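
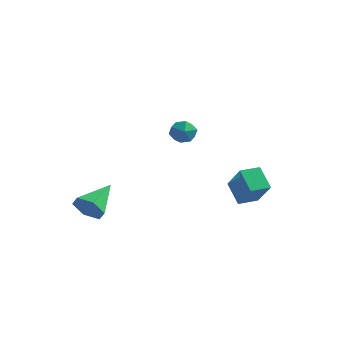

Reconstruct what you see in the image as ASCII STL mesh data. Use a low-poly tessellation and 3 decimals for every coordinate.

solid 
facet normal -0.479 0.852 0.214
outer loop
vertex 0.773 -0.185 2.049
vertex 0.607 -0.459 2.769
vertex 1.272 -0.054 2.645
endloop
endfacet
facet normal 0.048 0.967 -0.252
outer loop
vertex 0.773 -0.185 2.049
vertex 1.272 -0.054 2.645
vertex 1.551 -0.253 1.935
endloop
endfacet
facet normal -0.072 0.559 -0.826
outer loop
vertex 0.773 -0.185 2.049
vertex 1.551 -0.253 1.935
vertex 1.058 -0.782 1.62
endloop
endfacet
facet normal -0.673 0.192 -0.714
outer loop
vertex 0.773 -0.185 2.049
vertex 1.058 -0.782 1.62
vertex 0.475 -0.91 2.135
endloop
endfacet
facet normal -0.925 0.372 -0.072
outer loop
vertex 0.773 -0.185 2.049
vertex 0.475 -0.91 2.135
vertex 0.607 -0.459 2.769
endloop
endfacet
facet normal 0.658 0.751 0.048
outer loop
vertex 1.551 -0.253 1.935
vertex 1.272 -0.054 2.645
vertex 1.865 -0.57 2.585
endloop
endfacet
facet normal -0.194 0.564 0.803
outer loop
vertex 1.272 -0.054 2.645
vertex 0.607 -0.459 2.769
vertex 1.282 -0.698 3.1
endloop
endfacet
facet normal -0.917 -0.210 0.340
outer loop
vertex 0.607 -0.459 2.769
vertex 0.475 -0.91 2.135
vertex 0.789 -1.227 2.785
endloop
endfacet
facet normal -0.508 -0.502 -0.700
outer loop
vertex 0.475 -0.91 2.135
vertex 1.058 -0.782 1.62
vertex 1.068 -1.426 2.075
endloop
endfacet
facet normal 0.464 0.092 -0.881
outer loop
vertex 1.058 -0.782 1.62
vertex 1.551 -0.253 1.935
vertex 1.733 -1.021 1.951
endloop
endfacet
facet normal 0.673 -0.192 0.714
outer loop
vertex 1.567 -1.295 2.671
vertex 1.865 -0.57 2.585
vertex 1.282 -0.698 3.1
endloop
endfacet
facet normal 0.072 -0.559 0.826
outer loop
vertex 1.567 -1.295 2.671
vertex 1.282 -0.698 3.1
vertex 0.789 -1.227 2.785
endloop
endfacet
facet normal -0.048 -0.967 0.252
outer loop
vertex 1.567 -1.295 2.671
vertex 0.789 -1.227 2.785
vertex 1.068 -1.426 2.075
endloop
endfacet
facet normal 0.479 -0.852 -0.214
outer loop
vertex 1.567 -1.295 2.671
vertex 1.068 -1.426 2.075
vertex 1.733 -1.021 1.951
endloop
endfacet
facet normal 0.925 -0.372 0.072
outer loop
vertex 1.567 -1.295 2.671
vertex 1.733 -1.021 1.951
vertex 1.865 -0.57 2.585
endloop
endfacet
facet normal 0.508 0.502 0.700
outer loop
vertex 1.282 -0.698 3.1
vertex 1.865 -0.57 2.585
vertex 1.272 -0.054 2.645
endloop
endfacet
facet normal -0.464 -0.092 0.881
outer loop
vertex 0.789 -1.227 2.785
vertex 1.282 -0.698 3.1
vertex 0.607 -0.459 2.769
endloop
endfacet
facet normal -0.658 -0.751 -0.048
outer loop
vertex 1.068 -1.426 2.075
vertex 0.789 -1.227 2.785
vertex 0.475 -0.91 2.135
endloop
endfacet
facet normal 0.194 -0.564 -0.803
outer loop
vertex 1.733 -1.021 1.951
vertex 1.068 -1.426 2.075
vertex 1.058 -0.782 1.62
endloop
endfacet
facet normal 0.917 0.210 -0.340
outer loop
vertex 1.865 -0.57 2.585
vertex 1.733 -1.021 1.951
vertex 1.551 -0.253 1.935
endloop
endfacet
facet normal -0.551 -0.834 0.016
outer loop
vertex 4.418 0.18 -1.331
vertex 3.499 0.805 -0.416
vertex 3.419 0.813 -2.766
endloop
endfacet
facet normal 0.638 -0.434 -0.636
outer loop
vertex 4.041 1.755 -2.784
vertex 4.418 0.18 -1.331
vertex 3.419 0.813 -2.766
endloop
endfacet
facet normal -0.550 -0.835 0.016
outer loop
vertex 3.419 0.813 -2.766
vertex 3.499 0.805 -0.416
vertex 2.499 1.437 -1.851
endloop
endfacet
facet normal -0.537 0.340 -0.772
outer loop
vertex 2.499 1.437 -1.851
vertex 4.041 1.755 -2.784
vertex 3.419 0.813 -2.766
endloop
endfacet
facet normal 0.537 -0.340 0.772
outer loop
vertex 4.418 0.18 -1.331
vertex 4.121 1.747 -0.434
vertex 3.499 0.805 -0.416
endloop
endfacet
facet normal 0.638 -0.434 -0.636
outer loop
vertex 5.041 1.123 -1.349
vertex 4.418 0.18 -1.331
vertex 4.041 1.755 -2.784
endloop
endfacet
facet normal 0.537 -0.340 0.772
outer loop
vertex 5.041 1.123 -1.349
vertex 4.121 1.747 -0.434
vertex 4.418 0.18 -1.331
endloop
endfacet
facet normal -0.638 0.434 0.636
outer loop
vertex 3.499 0.805 -0.416
vertex 4.121 1.747 -0.434
vertex 2.499 1.437 -1.851
endloop
endfacet
facet normal -0.537 0.340 -0.772
outer loop
vertex 3.122 2.38 -1.869
vertex 4.041 1.755 -2.784
vertex 2.499 1.437 -1.851
endloop
endfacet
facet normal -0.638 0.434 0.636
outer loop
vertex 2.499 1.437 -1.851
vertex 4.121 1.747 -0.434
vertex 3.122 2.38 -1.869
endloop
endfacet
facet normal 0.551 0.834 -0.017
outer loop
vertex 3.122 2.38 -1.869
vertex 5.041 1.123 -1.349
vertex 4.041 1.755 -2.784
endloop
endfacet
facet normal 0.551 0.835 -0.015
outer loop
vertex 4.121 1.747 -0.434
vertex 5.041 1.123 -1.349
vertex 3.122 2.38 -1.869
endloop
endfacet
facet normal -0.073 -0.907 -0.414
outer loop
vertex -1.678 -4.502 -1.55
vertex -2.185 -4.14 -2.254
vertex -1.248 -4.184 -2.323
endloop
endfacet
facet normal 0.851 0.103 0.516
outer loop
vertex -1.678 -4.502 -1.55
vertex -1.248 -4.184 -2.323
vertex -2.035 -2.28 -1.406
endloop
endfacet
facet normal -0.073 -0.907 -0.414
outer loop
vertex -1.248 -4.184 -2.323
vertex -2.185 -4.14 -2.254
vertex -1.755 -3.822 -3.027
endloop
endfacet
facet normal 0.807 0.491 -0.328
outer loop
vertex -1.248 -4.184 -2.323
vertex -1.755 -3.822 -3.027
vertex -2.035 -2.28 -1.406
endloop
endfacet
facet normal -0.073 -0.907 -0.414
outer loop
vertex -1.755 -3.822 -3.027
vertex -2.185 -4.14 -2.254
vertex -2.691 -3.778 -2.958
endloop
endfacet
facet normal -0.017 0.723 -0.691
outer loop
vertex -1.755 -3.822 -3.027
vertex -2.691 -3.778 -2.958
vertex -2.035 -2.28 -1.406
endloop
endfacet
facet normal -0.072 -0.907 -0.415
outer loop
vertex -2.691 -3.778 -2.958
vertex -2.185 -4.14 -2.254
vertex -3.121 -4.097 -2.185
endloop
endfacet
facet normal -0.797 0.566 -0.210
outer loop
vertex -2.691 -3.778 -2.958
vertex -3.121 -4.097 -2.185
vertex -2.035 -2.28 -1.406
endloop
endfacet
facet normal -0.072 -0.908 -0.413
outer loop
vertex -3.121 -4.097 -2.185
vertex -2.185 -4.14 -2.254
vertex -2.614 -4.458 -1.481
endloop
endfacet
facet normal -0.753 0.178 0.634
outer loop
vertex -3.121 -4.097 -2.185
vertex -2.614 -4.458 -1.481
vertex -2.035 -2.28 -1.406
endloop
endfacet
facet normal -0.073 -0.907 -0.414
outer loop
vertex -2.614 -4.458 -1.481
vertex -2.185 -4.14 -2.254
vertex -1.678 -4.502 -1.55
endloop
endfacet
facet normal 0.071 -0.053 0.996
outer loop
vertex -2.614 -4.458 -1.481
vertex -1.678 -4.502 -1.55
vertex -2.035 -2.28 -1.406
endloop
endfacet

endsolid


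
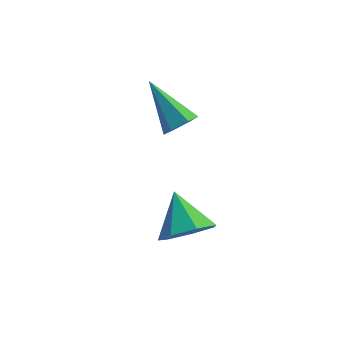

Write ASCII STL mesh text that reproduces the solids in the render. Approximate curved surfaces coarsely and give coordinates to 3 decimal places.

solid 
facet normal 0.142 -0.808 -0.572
outer loop
vertex 4.581 -3.573 -1.741
vertex 3.731 -3.4 -2.196
vertex 4.626 -3.077 -2.43
endloop
endfacet
facet normal 0.790 0.472 0.391
outer loop
vertex 4.581 -3.573 -1.741
vertex 4.626 -3.077 -2.43
vertex 3.509 -2.14 -1.304
endloop
endfacet
facet normal 0.142 -0.808 -0.572
outer loop
vertex 4.626 -3.077 -2.43
vertex 3.731 -3.4 -2.196
vertex 3.996 -2.825 -2.943
endloop
endfacet
facet normal 0.501 0.841 -0.203
outer loop
vertex 4.626 -3.077 -2.43
vertex 3.996 -2.825 -2.943
vertex 3.509 -2.14 -1.304
endloop
endfacet
facet normal 0.143 -0.808 -0.571
outer loop
vertex 3.996 -2.825 -2.943
vertex 3.731 -3.4 -2.196
vertex 3.167 -3.006 -2.894
endloop
endfacet
facet normal -0.217 0.876 -0.431
outer loop
vertex 3.996 -2.825 -2.943
vertex 3.167 -3.006 -2.894
vertex 3.509 -2.14 -1.304
endloop
endfacet
facet normal 0.142 -0.809 -0.571
outer loop
vertex 3.167 -3.006 -2.894
vertex 3.731 -3.4 -2.196
vertex 2.762 -3.484 -2.318
endloop
endfacet
facet normal -0.825 0.551 -0.123
outer loop
vertex 3.167 -3.006 -2.894
vertex 2.762 -3.484 -2.318
vertex 3.509 -2.14 -1.304
endloop
endfacet
facet normal 0.142 -0.808 -0.572
outer loop
vertex 2.762 -3.484 -2.318
vertex 3.731 -3.4 -2.196
vertex 3.087 -3.899 -1.651
endloop
endfacet
facet normal -0.865 0.111 0.490
outer loop
vertex 2.762 -3.484 -2.318
vertex 3.087 -3.899 -1.651
vertex 3.509 -2.14 -1.304
endloop
endfacet
facet normal 0.142 -0.808 -0.572
outer loop
vertex 3.087 -3.899 -1.651
vertex 3.731 -3.4 -2.196
vertex 3.897 -3.939 -1.394
endloop
endfacet
facet normal -0.306 -0.113 0.945
outer loop
vertex 3.087 -3.899 -1.651
vertex 3.897 -3.939 -1.394
vertex 3.509 -2.14 -1.304
endloop
endfacet
facet normal 0.142 -0.808 -0.572
outer loop
vertex 3.897 -3.939 -1.394
vertex 3.731 -3.4 -2.196
vertex 4.581 -3.573 -1.741
endloop
endfacet
facet normal 0.431 0.048 0.901
outer loop
vertex 3.897 -3.939 -1.394
vertex 4.581 -3.573 -1.741
vertex 3.509 -2.14 -1.304
endloop
endfacet
facet normal 0.404 -0.712 -0.574
outer loop
vertex 4.679 0.071 0.218
vertex 4.1 -0.036 -0.057
vertex 4.506 0.402 -0.315
endloop
endfacet
facet normal 0.732 0.660 0.172
outer loop
vertex 4.679 0.071 0.218
vertex 4.506 0.402 -0.315
vertex 3.3 1.376 1.077
endloop
endfacet
facet normal 0.405 -0.713 -0.573
outer loop
vertex 4.506 0.402 -0.315
vertex 4.1 -0.036 -0.057
vertex 3.927 0.294 -0.59
endloop
endfacet
facet normal 0.088 0.850 -0.519
outer loop
vertex 4.506 0.402 -0.315
vertex 3.927 0.294 -0.59
vertex 3.3 1.376 1.077
endloop
endfacet
facet normal 0.404 -0.713 -0.573
outer loop
vertex 3.927 0.294 -0.59
vertex 4.1 -0.036 -0.057
vertex 3.521 -0.143 -0.332
endloop
endfacet
facet normal -0.753 0.385 -0.533
outer loop
vertex 3.927 0.294 -0.59
vertex 3.521 -0.143 -0.332
vertex 3.3 1.376 1.077
endloop
endfacet
facet normal 0.404 -0.713 -0.573
outer loop
vertex 3.521 -0.143 -0.332
vertex 4.1 -0.036 -0.057
vertex 3.694 -0.473 0.2
endloop
endfacet
facet normal -0.952 -0.270 0.142
outer loop
vertex 3.521 -0.143 -0.332
vertex 3.694 -0.473 0.2
vertex 3.3 1.376 1.077
endloop
endfacet
facet normal 0.404 -0.713 -0.573
outer loop
vertex 3.694 -0.473 0.2
vertex 4.1 -0.036 -0.057
vertex 4.273 -0.366 0.475
endloop
endfacet
facet normal -0.310 -0.461 0.832
outer loop
vertex 3.694 -0.473 0.2
vertex 4.273 -0.366 0.475
vertex 3.3 1.376 1.077
endloop
endfacet
facet normal 0.404 -0.713 -0.573
outer loop
vertex 4.273 -0.366 0.475
vertex 4.1 -0.036 -0.057
vertex 4.679 0.071 0.218
endloop
endfacet
facet normal 0.532 0.004 0.847
outer loop
vertex 4.273 -0.366 0.475
vertex 4.679 0.071 0.218
vertex 3.3 1.376 1.077
endloop
endfacet

endsolid


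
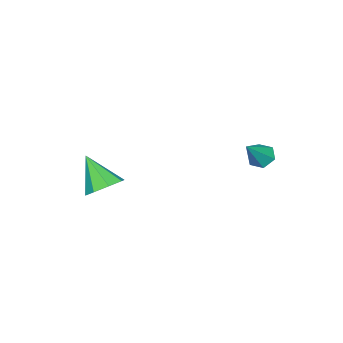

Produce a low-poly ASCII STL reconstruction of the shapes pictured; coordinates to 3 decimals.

solid 
facet normal 0.143 0.652 -0.745
outer loop
vertex 5.006 -1.296 -0.15
vertex 4.035 -1.415 -0.44
vertex 4.525 -0.791 0.2
endloop
endfacet
facet normal 0.643 0.086 0.761
outer loop
vertex 5.006 -1.296 -0.15
vertex 4.525 -0.791 0.2
vertex 3.745 -2.745 1.08
endloop
endfacet
facet normal 0.142 0.652 -0.745
outer loop
vertex 4.525 -0.791 0.2
vertex 4.035 -1.415 -0.44
vertex 3.758 -0.651 0.176
endloop
endfacet
facet normal 0.044 0.396 0.917
outer loop
vertex 4.525 -0.791 0.2
vertex 3.758 -0.651 0.176
vertex 3.745 -2.745 1.08
endloop
endfacet
facet normal 0.142 0.652 -0.745
outer loop
vertex 3.758 -0.651 0.176
vertex 4.035 -1.415 -0.44
vertex 3.153 -0.959 -0.209
endloop
endfacet
facet normal -0.618 0.315 0.720
outer loop
vertex 3.758 -0.651 0.176
vertex 3.153 -0.959 -0.209
vertex 3.745 -2.745 1.08
endloop
endfacet
facet normal 0.142 0.653 -0.744
outer loop
vertex 3.153 -0.959 -0.209
vertex 4.035 -1.415 -0.44
vertex 3.065 -1.534 -0.73
endloop
endfacet
facet normal -0.953 -0.111 0.284
outer loop
vertex 3.153 -0.959 -0.209
vertex 3.065 -1.534 -0.73
vertex 3.745 -2.745 1.08
endloop
endfacet
facet normal 0.143 0.651 -0.745
outer loop
vertex 3.065 -1.534 -0.73
vertex 4.035 -1.415 -0.44
vertex 3.545 -2.04 -1.08
endloop
endfacet
facet normal -0.764 -0.631 -0.135
outer loop
vertex 3.065 -1.534 -0.73
vertex 3.545 -2.04 -1.08
vertex 3.745 -2.745 1.08
endloop
endfacet
facet normal 0.142 0.652 -0.745
outer loop
vertex 3.545 -2.04 -1.08
vertex 4.035 -1.415 -0.44
vertex 4.313 -2.18 -1.056
endloop
endfacet
facet normal -0.163 -0.942 -0.293
outer loop
vertex 3.545 -2.04 -1.08
vertex 4.313 -2.18 -1.056
vertex 3.745 -2.745 1.08
endloop
endfacet
facet normal 0.143 0.652 -0.745
outer loop
vertex 4.313 -2.18 -1.056
vertex 4.035 -1.415 -0.44
vertex 4.918 -1.872 -0.67
endloop
endfacet
facet normal 0.499 -0.861 -0.095
outer loop
vertex 4.313 -2.18 -1.056
vertex 4.918 -1.872 -0.67
vertex 3.745 -2.745 1.08
endloop
endfacet
facet normal 0.143 0.651 -0.745
outer loop
vertex 4.918 -1.872 -0.67
vertex 4.035 -1.415 -0.44
vertex 5.006 -1.296 -0.15
endloop
endfacet
facet normal 0.833 -0.435 0.341
outer loop
vertex 4.918 -1.872 -0.67
vertex 5.006 -1.296 -0.15
vertex 3.745 -2.745 1.08
endloop
endfacet
facet normal -0.690 0.018 -0.724
outer loop
vertex -1.878 3.426 -0.398
vertex -2.328 2.996 0.02
vertex -2.366 3.744 0.075
endloop
endfacet
facet normal 0.528 0.849 -0.025
outer loop
vertex -1.878 3.426 -0.398
vertex -2.366 3.744 0.075
vertex -1.052 2.964 1.36
endloop
endfacet
facet normal -0.690 0.018 -0.724
outer loop
vertex -2.366 3.744 0.075
vertex -2.328 2.996 0.02
vertex -2.816 3.314 0.493
endloop
endfacet
facet normal -0.154 0.767 0.623
outer loop
vertex -2.366 3.744 0.075
vertex -2.816 3.314 0.493
vertex -1.052 2.964 1.36
endloop
endfacet
facet normal -0.690 0.017 -0.724
outer loop
vertex -2.816 3.314 0.493
vertex -2.328 2.996 0.02
vertex -2.778 2.567 0.439
endloop
endfacet
facet normal -0.453 -0.087 0.887
outer loop
vertex -2.816 3.314 0.493
vertex -2.778 2.567 0.439
vertex -1.052 2.964 1.36
endloop
endfacet
facet normal -0.690 0.017 -0.724
outer loop
vertex -2.778 2.567 0.439
vertex -2.328 2.996 0.02
vertex -2.29 2.249 -0.034
endloop
endfacet
facet normal -0.071 -0.860 0.505
outer loop
vertex -2.778 2.567 0.439
vertex -2.29 2.249 -0.034
vertex -1.052 2.964 1.36
endloop
endfacet
facet normal -0.689 0.017 -0.724
outer loop
vertex -2.29 2.249 -0.034
vertex -2.328 2.996 0.02
vertex -1.84 2.679 -0.452
endloop
endfacet
facet normal 0.611 -0.779 -0.143
outer loop
vertex -2.29 2.249 -0.034
vertex -1.84 2.679 -0.452
vertex -1.052 2.964 1.36
endloop
endfacet
facet normal -0.689 0.017 -0.724
outer loop
vertex -1.84 2.679 -0.452
vertex -2.328 2.996 0.02
vertex -1.878 3.426 -0.398
endloop
endfacet
facet normal 0.910 0.076 -0.408
outer loop
vertex -1.84 2.679 -0.452
vertex -1.878 3.426 -0.398
vertex -1.052 2.964 1.36
endloop
endfacet

endsolid


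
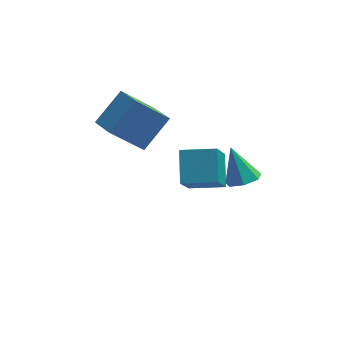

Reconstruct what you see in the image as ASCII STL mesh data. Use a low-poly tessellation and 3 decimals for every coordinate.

solid 
facet normal -0.683 -0.181 0.707
outer loop
vertex -2.343 2.44 2.155
vertex -2.983 3.532 1.817
vertex -3.336 1.486 0.951
endloop
endfacet
facet normal 0.489 -0.834 0.257
outer loop
vertex -1.977 1.848 -0.457
vertex -2.343 2.44 2.155
vertex -3.336 1.486 0.951
endloop
endfacet
facet normal -0.683 -0.181 0.707
outer loop
vertex -3.336 1.486 0.951
vertex -2.983 3.532 1.817
vertex -3.976 2.578 0.613
endloop
endfacet
facet normal -0.543 -0.522 -0.658
outer loop
vertex -3.976 2.578 0.613
vertex -1.977 1.848 -0.457
vertex -3.336 1.486 0.951
endloop
endfacet
facet normal 0.543 0.522 0.658
outer loop
vertex -2.343 2.44 2.155
vertex -1.624 3.894 0.409
vertex -2.983 3.532 1.817
endloop
endfacet
facet normal 0.489 -0.834 0.257
outer loop
vertex -0.984 2.802 0.747
vertex -2.343 2.44 2.155
vertex -1.977 1.848 -0.457
endloop
endfacet
facet normal 0.543 0.522 0.658
outer loop
vertex -0.984 2.802 0.747
vertex -1.624 3.894 0.409
vertex -2.343 2.44 2.155
endloop
endfacet
facet normal -0.489 0.834 -0.257
outer loop
vertex -2.983 3.532 1.817
vertex -1.624 3.894 0.409
vertex -3.976 2.578 0.613
endloop
endfacet
facet normal -0.543 -0.522 -0.658
outer loop
vertex -2.617 2.94 -0.795
vertex -1.977 1.848 -0.457
vertex -3.976 2.578 0.613
endloop
endfacet
facet normal -0.489 0.834 -0.257
outer loop
vertex -3.976 2.578 0.613
vertex -1.624 3.894 0.409
vertex -2.617 2.94 -0.795
endloop
endfacet
facet normal 0.683 0.181 -0.707
outer loop
vertex -2.617 2.94 -0.795
vertex -0.984 2.802 0.747
vertex -1.977 1.848 -0.457
endloop
endfacet
facet normal 0.683 0.181 -0.707
outer loop
vertex -1.624 3.894 0.409
vertex -0.984 2.802 0.747
vertex -2.617 2.94 -0.795
endloop
endfacet
facet normal -0.986 0.065 -0.151
outer loop
vertex -0.513 1.209 -2.003
vertex -0.588 2.456 -0.972
vertex -0.201 2.465 -3.501
endloop
endfacet
facet normal 0.046 -0.770 -0.636
outer loop
vertex 1.328 2.364 -3.268
vertex -0.513 1.209 -2.003
vertex -0.201 2.465 -3.501
endloop
endfacet
facet normal -0.986 0.065 -0.151
outer loop
vertex -0.201 2.465 -3.501
vertex -0.588 2.456 -0.972
vertex -0.276 3.713 -2.471
endloop
endfacet
facet normal 0.157 0.634 -0.757
outer loop
vertex -0.276 3.713 -2.471
vertex 1.328 2.364 -3.268
vertex -0.201 2.465 -3.501
endloop
endfacet
facet normal -0.157 -0.635 0.756
outer loop
vertex -0.513 1.209 -2.003
vertex 0.941 2.355 -0.739
vertex -0.588 2.456 -0.972
endloop
endfacet
facet normal 0.046 -0.770 -0.636
outer loop
vertex 1.016 1.107 -1.769
vertex -0.513 1.209 -2.003
vertex 1.328 2.364 -3.268
endloop
endfacet
facet normal -0.158 -0.634 0.757
outer loop
vertex 1.016 1.107 -1.769
vertex 0.941 2.355 -0.739
vertex -0.513 1.209 -2.003
endloop
endfacet
facet normal -0.046 0.770 0.636
outer loop
vertex -0.588 2.456 -0.972
vertex 0.941 2.355 -0.739
vertex -0.276 3.713 -2.471
endloop
endfacet
facet normal 0.158 0.635 -0.756
outer loop
vertex 1.253 3.611 -2.237
vertex 1.328 2.364 -3.268
vertex -0.276 3.713 -2.471
endloop
endfacet
facet normal -0.046 0.770 0.636
outer loop
vertex -0.276 3.713 -2.471
vertex 0.941 2.355 -0.739
vertex 1.253 3.611 -2.237
endloop
endfacet
facet normal 0.986 -0.065 0.151
outer loop
vertex 1.253 3.611 -2.237
vertex 1.016 1.107 -1.769
vertex 1.328 2.364 -3.268
endloop
endfacet
facet normal 0.986 -0.065 0.151
outer loop
vertex 0.941 2.355 -0.739
vertex 1.016 1.107 -1.769
vertex 1.253 3.611 -2.237
endloop
endfacet
facet normal 0.319 -0.379 -0.869
outer loop
vertex 2.54 -2.023 1.437
vertex 1.986 -1.696 1.091
vertex 2.656 -1.438 1.224
endloop
endfacet
facet normal 0.741 0.095 0.665
outer loop
vertex 2.54 -2.023 1.437
vertex 2.656 -1.438 1.224
vertex 1.474 -1.084 2.489
endloop
endfacet
facet normal 0.319 -0.381 -0.868
outer loop
vertex 2.656 -1.438 1.224
vertex 1.986 -1.696 1.091
vertex 2.268 -1.047 0.91
endloop
endfacet
facet normal 0.549 0.782 0.295
outer loop
vertex 2.656 -1.438 1.224
vertex 2.268 -1.047 0.91
vertex 1.474 -1.084 2.489
endloop
endfacet
facet normal 0.318 -0.380 -0.868
outer loop
vertex 2.268 -1.047 0.91
vertex 1.986 -1.696 1.091
vertex 1.668 -1.145 0.733
endloop
endfacet
facet normal -0.146 0.988 -0.050
outer loop
vertex 2.268 -1.047 0.91
vertex 1.668 -1.145 0.733
vertex 1.474 -1.084 2.489
endloop
endfacet
facet normal 0.319 -0.380 -0.868
outer loop
vertex 1.668 -1.145 0.733
vertex 1.986 -1.696 1.091
vertex 1.308 -1.658 0.825
endloop
endfacet
facet normal -0.823 0.558 -0.110
outer loop
vertex 1.668 -1.145 0.733
vertex 1.308 -1.658 0.825
vertex 1.474 -1.084 2.489
endloop
endfacet
facet normal 0.319 -0.381 -0.868
outer loop
vertex 1.308 -1.658 0.825
vertex 1.986 -1.696 1.091
vertex 1.458 -2.199 1.118
endloop
endfacet
facet normal -0.970 -0.182 0.160
outer loop
vertex 1.308 -1.658 0.825
vertex 1.458 -2.199 1.118
vertex 1.474 -1.084 2.489
endloop
endfacet
facet normal 0.318 -0.380 -0.868
outer loop
vertex 1.458 -2.199 1.118
vertex 1.986 -1.696 1.091
vertex 2.006 -2.362 1.39
endloop
endfacet
facet normal -0.478 -0.679 0.557
outer loop
vertex 1.458 -2.199 1.118
vertex 2.006 -2.362 1.39
vertex 1.474 -1.084 2.489
endloop
endfacet
facet normal 0.318 -0.380 -0.868
outer loop
vertex 2.006 -2.362 1.39
vertex 1.986 -1.696 1.091
vertex 2.54 -2.023 1.437
endloop
endfacet
facet normal 0.283 -0.555 0.782
outer loop
vertex 2.006 -2.362 1.39
vertex 2.54 -2.023 1.437
vertex 1.474 -1.084 2.489
endloop
endfacet

endsolid


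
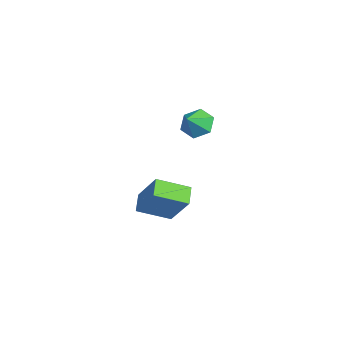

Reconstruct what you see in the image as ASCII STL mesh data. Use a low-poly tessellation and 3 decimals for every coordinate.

solid 
facet normal -0.513 -0.393 -0.763
outer loop
vertex 1.455 -3.173 -0.407
vertex 0.675 -3.09 0.074
vertex 1.251 -1.809 -0.972
endloop
endfacet
facet normal 0.847 -0.090 -0.524
outer loop
vertex 2.165 -1.11 0.386
vertex 1.455 -3.173 -0.407
vertex 1.251 -1.809 -0.972
endloop
endfacet
facet normal -0.513 -0.393 -0.763
outer loop
vertex 1.251 -1.809 -0.972
vertex 0.675 -3.09 0.074
vertex 0.472 -1.726 -0.491
endloop
endfacet
facet normal -0.137 0.915 -0.379
outer loop
vertex 0.472 -1.726 -0.491
vertex 2.165 -1.11 0.386
vertex 1.251 -1.809 -0.972
endloop
endfacet
facet normal 0.136 -0.915 0.379
outer loop
vertex 1.455 -3.173 -0.407
vertex 1.589 -2.391 1.432
vertex 0.675 -3.09 0.074
endloop
endfacet
facet normal 0.847 -0.091 -0.523
outer loop
vertex 2.368 -2.474 0.951
vertex 1.455 -3.173 -0.407
vertex 2.165 -1.11 0.386
endloop
endfacet
facet normal 0.137 -0.915 0.379
outer loop
vertex 2.368 -2.474 0.951
vertex 1.589 -2.391 1.432
vertex 1.455 -3.173 -0.407
endloop
endfacet
facet normal -0.847 0.091 0.523
outer loop
vertex 0.675 -3.09 0.074
vertex 1.589 -2.391 1.432
vertex 0.472 -1.726 -0.491
endloop
endfacet
facet normal -0.137 0.915 -0.379
outer loop
vertex 1.385 -1.027 0.867
vertex 2.165 -1.11 0.386
vertex 0.472 -1.726 -0.491
endloop
endfacet
facet normal -0.847 0.090 0.523
outer loop
vertex 0.472 -1.726 -0.491
vertex 1.589 -2.391 1.432
vertex 1.385 -1.027 0.867
endloop
endfacet
facet normal 0.513 0.393 0.764
outer loop
vertex 1.385 -1.027 0.867
vertex 2.368 -2.474 0.951
vertex 2.165 -1.11 0.386
endloop
endfacet
facet normal 0.513 0.393 0.763
outer loop
vertex 1.589 -2.391 1.432
vertex 2.368 -2.474 0.951
vertex 1.385 -1.027 0.867
endloop
endfacet
facet normal -0.693 0.426 -0.582
outer loop
vertex -3.332 -0.901 1.252
vertex -3.78 -0.749 1.897
vertex -3.242 -0.212 1.649
endloop
endfacet
facet normal 0.977 -0.005 -0.213
outer loop
vertex -3.332 -0.901 1.252
vertex -3.242 -0.212 1.649
vertex -3.06 -1.191 2.503
endloop
endfacet
facet normal -0.693 0.425 -0.583
outer loop
vertex -3.242 -0.212 1.649
vertex -3.78 -0.749 1.897
vertex -3.691 -0.06 2.293
endloop
endfacet
facet normal 0.761 0.501 0.412
outer loop
vertex -3.242 -0.212 1.649
vertex -3.691 -0.06 2.293
vertex -3.06 -1.191 2.503
endloop
endfacet
facet normal -0.693 0.424 -0.583
outer loop
vertex -3.691 -0.06 2.293
vertex -3.78 -0.749 1.897
vertex -4.229 -0.597 2.542
endloop
endfacet
facet normal 0.169 0.270 0.948
outer loop
vertex -3.691 -0.06 2.293
vertex -4.229 -0.597 2.542
vertex -3.06 -1.191 2.503
endloop
endfacet
facet normal -0.693 0.425 -0.582
outer loop
vertex -4.229 -0.597 2.542
vertex -3.78 -0.749 1.897
vertex -4.319 -1.286 2.146
endloop
endfacet
facet normal -0.208 -0.467 0.859
outer loop
vertex -4.229 -0.597 2.542
vertex -4.319 -1.286 2.146
vertex -3.06 -1.191 2.503
endloop
endfacet
facet normal -0.693 0.425 -0.582
outer loop
vertex -4.319 -1.286 2.146
vertex -3.78 -0.749 1.897
vertex -3.87 -1.438 1.501
endloop
endfacet
facet normal 0.007 -0.972 0.234
outer loop
vertex -4.319 -1.286 2.146
vertex -3.87 -1.438 1.501
vertex -3.06 -1.191 2.503
endloop
endfacet
facet normal -0.693 0.425 -0.582
outer loop
vertex -3.87 -1.438 1.501
vertex -3.78 -0.749 1.897
vertex -3.332 -0.901 1.252
endloop
endfacet
facet normal 0.600 -0.741 -0.302
outer loop
vertex -3.87 -1.438 1.501
vertex -3.332 -0.901 1.252
vertex -3.06 -1.191 2.503
endloop
endfacet

endsolid


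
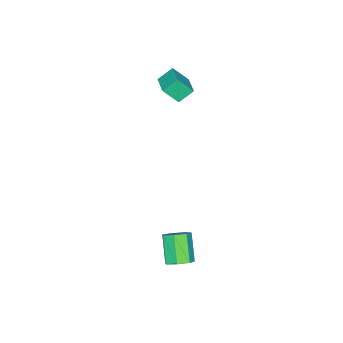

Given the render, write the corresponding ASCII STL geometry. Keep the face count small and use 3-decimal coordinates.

solid 
facet normal 0.548 0.450 -0.705
outer loop
vertex 4.883 3.648 -4.294
vertex 4.298 4.031 -4.504
vertex 4.8 4.205 -4.003
endloop
endfacet
facet normal 0.827 -0.159 0.540
outer loop
vertex 4.883 3.648 -4.294
vertex 4.8 4.205 -4.003
vertex 4.008 2.926 -3.167
endloop
endfacet
facet normal 0.826 -0.159 0.540
outer loop
vertex 4.008 2.926 -3.167
vertex 4.8 4.205 -4.003
vertex 3.924 3.483 -2.875
endloop
endfacet
facet normal -0.547 -0.452 0.705
outer loop
vertex 4.008 2.926 -3.167
vertex 3.924 3.483 -2.875
vertex 3.422 3.309 -3.376
endloop
endfacet
facet normal 0.547 0.452 -0.705
outer loop
vertex 4.8 4.205 -4.003
vertex 4.298 4.031 -4.504
vertex 4.338 4.63 -4.089
endloop
endfacet
facet normal 0.412 0.588 0.696
outer loop
vertex 4.8 4.205 -4.003
vertex 4.338 4.63 -4.089
vertex 3.924 3.483 -2.875
endloop
endfacet
facet normal 0.412 0.588 0.696
outer loop
vertex 3.924 3.483 -2.875
vertex 4.338 4.63 -4.089
vertex 3.463 3.908 -2.961
endloop
endfacet
facet normal -0.547 -0.451 0.705
outer loop
vertex 3.924 3.483 -2.875
vertex 3.463 3.908 -2.961
vertex 3.422 3.309 -3.376
endloop
endfacet
facet normal 0.547 0.452 -0.705
outer loop
vertex 4.338 4.63 -4.089
vertex 4.298 4.031 -4.504
vertex 3.846 4.605 -4.487
endloop
endfacet
facet normal -0.311 0.891 0.329
outer loop
vertex 4.338 4.63 -4.089
vertex 3.846 4.605 -4.487
vertex 3.463 3.908 -2.961
endloop
endfacet
facet normal -0.313 0.891 0.329
outer loop
vertex 3.463 3.908 -2.961
vertex 3.846 4.605 -4.487
vertex 2.971 3.882 -3.359
endloop
endfacet
facet normal -0.547 -0.451 0.705
outer loop
vertex 3.463 3.908 -2.961
vertex 2.971 3.882 -3.359
vertex 3.422 3.309 -3.376
endloop
endfacet
facet normal 0.547 0.451 -0.705
outer loop
vertex 3.846 4.605 -4.487
vertex 4.298 4.031 -4.504
vertex 3.694 4.147 -4.898
endloop
endfacet
facet normal -0.802 0.524 -0.287
outer loop
vertex 3.846 4.605 -4.487
vertex 3.694 4.147 -4.898
vertex 2.971 3.882 -3.359
endloop
endfacet
facet normal -0.802 0.524 -0.286
outer loop
vertex 2.971 3.882 -3.359
vertex 3.694 4.147 -4.898
vertex 2.819 3.425 -3.77
endloop
endfacet
facet normal -0.547 -0.452 0.705
outer loop
vertex 2.971 3.882 -3.359
vertex 2.819 3.425 -3.77
vertex 3.422 3.309 -3.376
endloop
endfacet
facet normal 0.547 0.451 -0.705
outer loop
vertex 3.694 4.147 -4.898
vertex 4.298 4.031 -4.504
vertex 3.997 3.602 -5.012
endloop
endfacet
facet normal -0.687 -0.239 -0.686
outer loop
vertex 3.694 4.147 -4.898
vertex 3.997 3.602 -5.012
vertex 2.819 3.425 -3.77
endloop
endfacet
facet normal -0.688 -0.238 -0.686
outer loop
vertex 2.819 3.425 -3.77
vertex 3.997 3.602 -5.012
vertex 3.121 2.88 -3.884
endloop
endfacet
facet normal -0.547 -0.451 0.705
outer loop
vertex 2.819 3.425 -3.77
vertex 3.121 2.88 -3.884
vertex 3.422 3.309 -3.376
endloop
endfacet
facet normal 0.547 0.451 -0.705
outer loop
vertex 3.997 3.602 -5.012
vertex 4.298 4.031 -4.504
vertex 4.526 3.38 -4.744
endloop
endfacet
facet normal -0.056 -0.821 -0.569
outer loop
vertex 3.997 3.602 -5.012
vertex 4.526 3.38 -4.744
vertex 3.121 2.88 -3.884
endloop
endfacet
facet normal -0.056 -0.821 -0.569
outer loop
vertex 3.121 2.88 -3.884
vertex 4.526 3.38 -4.744
vertex 3.65 2.658 -3.616
endloop
endfacet
facet normal -0.547 -0.451 0.705
outer loop
vertex 3.121 2.88 -3.884
vertex 3.65 2.658 -3.616
vertex 3.422 3.309 -3.376
endloop
endfacet
facet normal 0.548 0.452 -0.704
outer loop
vertex 4.526 3.38 -4.744
vertex 4.298 4.031 -4.504
vertex 4.883 3.648 -4.294
endloop
endfacet
facet normal 0.618 -0.786 -0.023
outer loop
vertex 4.526 3.38 -4.744
vertex 4.883 3.648 -4.294
vertex 3.65 2.658 -3.616
endloop
endfacet
facet normal 0.618 -0.786 -0.024
outer loop
vertex 3.65 2.658 -3.616
vertex 4.883 3.648 -4.294
vertex 4.008 2.926 -3.167
endloop
endfacet
facet normal -0.547 -0.451 0.705
outer loop
vertex 3.65 2.658 -3.616
vertex 4.008 2.926 -3.167
vertex 3.422 3.309 -3.376
endloop
endfacet
facet normal -0.713 -0.678 -0.180
outer loop
vertex -2.426 -0.564 2.908
vertex -2.842 0.118 1.987
vertex -1.807 -1.046 2.272
endloop
endfacet
facet normal 0.341 -0.559 0.756
outer loop
vertex -0.938 -0.218 2.493
vertex -2.426 -0.564 2.908
vertex -1.807 -1.046 2.272
endloop
endfacet
facet normal -0.712 -0.678 -0.182
outer loop
vertex -1.807 -1.046 2.272
vertex -2.842 0.118 1.987
vertex -2.222 -0.363 1.351
endloop
endfacet
facet normal 0.614 -0.476 -0.630
outer loop
vertex -2.222 -0.363 1.351
vertex -0.938 -0.218 2.493
vertex -1.807 -1.046 2.272
endloop
endfacet
facet normal -0.614 0.476 0.630
outer loop
vertex -2.426 -0.564 2.908
vertex -1.973 0.946 2.208
vertex -2.842 0.118 1.987
endloop
endfacet
facet normal 0.341 -0.560 0.755
outer loop
vertex -1.558 0.263 3.129
vertex -2.426 -0.564 2.908
vertex -0.938 -0.218 2.493
endloop
endfacet
facet normal -0.614 0.476 0.630
outer loop
vertex -1.558 0.263 3.129
vertex -1.973 0.946 2.208
vertex -2.426 -0.564 2.908
endloop
endfacet
facet normal -0.341 0.559 -0.755
outer loop
vertex -2.842 0.118 1.987
vertex -1.973 0.946 2.208
vertex -2.222 -0.363 1.351
endloop
endfacet
facet normal 0.614 -0.476 -0.630
outer loop
vertex -1.354 0.464 1.572
vertex -0.938 -0.218 2.493
vertex -2.222 -0.363 1.351
endloop
endfacet
facet normal -0.341 0.559 -0.756
outer loop
vertex -2.222 -0.363 1.351
vertex -1.973 0.946 2.208
vertex -1.354 0.464 1.572
endloop
endfacet
facet normal 0.712 0.679 0.181
outer loop
vertex -1.354 0.464 1.572
vertex -1.558 0.263 3.129
vertex -0.938 -0.218 2.493
endloop
endfacet
facet normal 0.713 0.677 0.181
outer loop
vertex -1.973 0.946 2.208
vertex -1.558 0.263 3.129
vertex -1.354 0.464 1.572
endloop
endfacet

endsolid


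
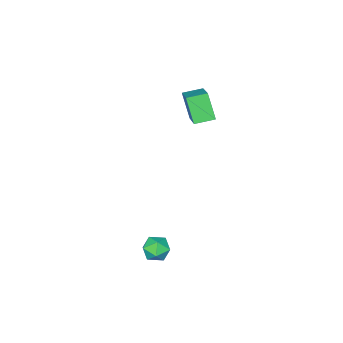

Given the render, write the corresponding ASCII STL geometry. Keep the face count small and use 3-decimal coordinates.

solid 
facet normal -0.828 0.534 0.172
outer loop
vertex -1.675 -3.016 2.665
vertex -0.635 -1.71 3.613
vertex -1.478 -2.344 1.523
endloop
endfacet
facet normal -0.541 -0.680 -0.494
outer loop
vertex -0.725 -2.83 1.367
vertex -1.675 -3.016 2.665
vertex -1.478 -2.344 1.523
endloop
endfacet
facet normal -0.828 0.534 0.172
outer loop
vertex -1.478 -2.344 1.523
vertex -0.635 -1.71 3.613
vertex -0.438 -1.038 2.471
endloop
endfacet
facet normal 0.147 0.502 -0.852
outer loop
vertex -0.438 -1.038 2.471
vertex -0.725 -2.83 1.367
vertex -1.478 -2.344 1.523
endloop
endfacet
facet normal -0.147 -0.502 0.852
outer loop
vertex -1.675 -3.016 2.665
vertex 0.118 -2.196 3.457
vertex -0.635 -1.71 3.613
endloop
endfacet
facet normal -0.541 -0.680 -0.494
outer loop
vertex -0.922 -3.502 2.509
vertex -1.675 -3.016 2.665
vertex -0.725 -2.83 1.367
endloop
endfacet
facet normal -0.147 -0.502 0.852
outer loop
vertex -0.922 -3.502 2.509
vertex 0.118 -2.196 3.457
vertex -1.675 -3.016 2.665
endloop
endfacet
facet normal 0.541 0.680 0.494
outer loop
vertex -0.635 -1.71 3.613
vertex 0.118 -2.196 3.457
vertex -0.438 -1.038 2.471
endloop
endfacet
facet normal 0.147 0.502 -0.852
outer loop
vertex 0.315 -1.524 2.315
vertex -0.725 -2.83 1.367
vertex -0.438 -1.038 2.471
endloop
endfacet
facet normal 0.541 0.680 0.494
outer loop
vertex -0.438 -1.038 2.471
vertex 0.118 -2.196 3.457
vertex 0.315 -1.524 2.315
endloop
endfacet
facet normal 0.828 -0.534 -0.172
outer loop
vertex 0.315 -1.524 2.315
vertex -0.922 -3.502 2.509
vertex -0.725 -2.83 1.367
endloop
endfacet
facet normal 0.828 -0.534 -0.172
outer loop
vertex 0.118 -2.196 3.457
vertex -0.922 -3.502 2.509
vertex 0.315 -1.524 2.315
endloop
endfacet
facet normal -0.840 0.505 0.198
outer loop
vertex 3.303 0.141 -2.845
vertex 3.351 -0.03 -2.206
vertex 3.635 0.528 -2.423
endloop
endfacet
facet normal -0.488 0.800 -0.349
outer loop
vertex 3.303 0.141 -2.845
vertex 3.635 0.528 -2.423
vertex 3.878 0.412 -3.028
endloop
endfacet
facet normal -0.416 0.303 -0.858
outer loop
vertex 3.303 0.141 -2.845
vertex 3.878 0.412 -3.028
vertex 3.744 -0.217 -3.185
endloop
endfacet
facet normal -0.722 -0.297 -0.624
outer loop
vertex 3.303 0.141 -2.845
vertex 3.744 -0.217 -3.185
vertex 3.418 -0.49 -2.678
endloop
endfacet
facet normal -0.985 -0.172 0.028
outer loop
vertex 3.303 0.141 -2.845
vertex 3.418 -0.49 -2.678
vertex 3.351 -0.03 -2.206
endloop
endfacet
facet normal 0.164 0.979 -0.122
outer loop
vertex 3.878 0.412 -3.028
vertex 3.635 0.528 -2.423
vertex 4.282 0.41 -2.502
endloop
endfacet
facet normal -0.405 0.503 0.763
outer loop
vertex 3.635 0.528 -2.423
vertex 3.351 -0.03 -2.206
vertex 3.956 0.137 -1.995
endloop
endfacet
facet normal -0.639 -0.594 0.488
outer loop
vertex 3.351 -0.03 -2.206
vertex 3.418 -0.49 -2.678
vertex 3.822 -0.492 -2.152
endloop
endfacet
facet normal -0.214 -0.796 -0.566
outer loop
vertex 3.418 -0.49 -2.678
vertex 3.744 -0.217 -3.185
vertex 4.065 -0.608 -2.757
endloop
endfacet
facet normal 0.281 0.176 -0.944
outer loop
vertex 3.744 -0.217 -3.185
vertex 3.878 0.412 -3.028
vertex 4.349 -0.05 -2.974
endloop
endfacet
facet normal 0.722 0.297 0.624
outer loop
vertex 4.397 -0.221 -2.335
vertex 4.282 0.41 -2.502
vertex 3.956 0.137 -1.995
endloop
endfacet
facet normal 0.416 -0.303 0.858
outer loop
vertex 4.397 -0.221 -2.335
vertex 3.956 0.137 -1.995
vertex 3.822 -0.492 -2.152
endloop
endfacet
facet normal 0.488 -0.800 0.349
outer loop
vertex 4.397 -0.221 -2.335
vertex 3.822 -0.492 -2.152
vertex 4.065 -0.608 -2.757
endloop
endfacet
facet normal 0.840 -0.505 -0.198
outer loop
vertex 4.397 -0.221 -2.335
vertex 4.065 -0.608 -2.757
vertex 4.349 -0.05 -2.974
endloop
endfacet
facet normal 0.985 0.172 -0.028
outer loop
vertex 4.397 -0.221 -2.335
vertex 4.349 -0.05 -2.974
vertex 4.282 0.41 -2.502
endloop
endfacet
facet normal 0.214 0.796 0.566
outer loop
vertex 3.956 0.137 -1.995
vertex 4.282 0.41 -2.502
vertex 3.635 0.528 -2.423
endloop
endfacet
facet normal -0.281 -0.176 0.944
outer loop
vertex 3.822 -0.492 -2.152
vertex 3.956 0.137 -1.995
vertex 3.351 -0.03 -2.206
endloop
endfacet
facet normal -0.164 -0.979 0.122
outer loop
vertex 4.065 -0.608 -2.757
vertex 3.822 -0.492 -2.152
vertex 3.418 -0.49 -2.678
endloop
endfacet
facet normal 0.405 -0.503 -0.763
outer loop
vertex 4.349 -0.05 -2.974
vertex 4.065 -0.608 -2.757
vertex 3.744 -0.217 -3.185
endloop
endfacet
facet normal 0.639 0.594 -0.488
outer loop
vertex 4.282 0.41 -2.502
vertex 4.349 -0.05 -2.974
vertex 3.878 0.412 -3.028
endloop
endfacet

endsolid


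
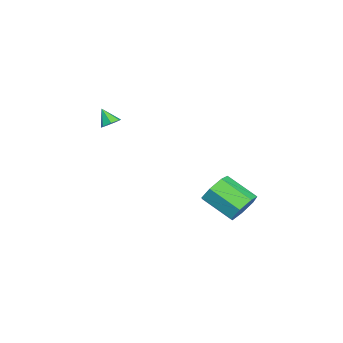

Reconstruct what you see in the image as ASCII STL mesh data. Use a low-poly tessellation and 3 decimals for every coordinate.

solid 
facet normal 0.306 0.814 -0.495
outer loop
vertex 3.279 5.046 -3.432
vertex 2.947 4.601 -4.369
vertex 2.385 5.231 -3.68
endloop
endfacet
facet normal -0.116 0.548 0.829
outer loop
vertex 3.279 5.046 -3.432
vertex 2.385 5.231 -3.68
vertex 2.625 3.305 -2.373
endloop
endfacet
facet normal -0.116 0.548 0.829
outer loop
vertex 2.625 3.305 -2.373
vertex 2.385 5.231 -3.68
vertex 1.731 3.49 -2.621
endloop
endfacet
facet normal -0.306 -0.813 0.495
outer loop
vertex 2.625 3.305 -2.373
vertex 1.731 3.49 -2.621
vertex 2.293 2.859 -3.311
endloop
endfacet
facet normal 0.306 0.814 -0.495
outer loop
vertex 2.385 5.231 -3.68
vertex 2.947 4.601 -4.369
vertex 1.914 4.941 -4.448
endloop
endfacet
facet normal -0.812 0.494 0.311
outer loop
vertex 2.385 5.231 -3.68
vertex 1.914 4.941 -4.448
vertex 1.731 3.49 -2.621
endloop
endfacet
facet normal -0.812 0.494 0.311
outer loop
vertex 1.731 3.49 -2.621
vertex 1.914 4.941 -4.448
vertex 1.26 3.2 -3.389
endloop
endfacet
facet normal -0.306 -0.813 0.495
outer loop
vertex 1.731 3.49 -2.621
vertex 1.26 3.2 -3.389
vertex 2.293 2.859 -3.311
endloop
endfacet
facet normal 0.306 0.813 -0.495
outer loop
vertex 1.914 4.941 -4.448
vertex 2.947 4.601 -4.369
vertex 2.221 4.395 -5.156
endloop
endfacet
facet normal -0.895 0.068 -0.441
outer loop
vertex 1.914 4.941 -4.448
vertex 2.221 4.395 -5.156
vertex 1.26 3.2 -3.389
endloop
endfacet
facet normal -0.895 0.068 -0.441
outer loop
vertex 1.26 3.2 -3.389
vertex 2.221 4.395 -5.156
vertex 1.568 2.653 -4.098
endloop
endfacet
facet normal -0.306 -0.813 0.495
outer loop
vertex 1.26 3.2 -3.389
vertex 1.568 2.653 -4.098
vertex 2.293 2.859 -3.311
endloop
endfacet
facet normal 0.306 0.813 -0.495
outer loop
vertex 2.221 4.395 -5.156
vertex 2.947 4.601 -4.369
vertex 3.075 4.003 -5.272
endloop
endfacet
facet normal -0.304 -0.409 -0.860
outer loop
vertex 2.221 4.395 -5.156
vertex 3.075 4.003 -5.272
vertex 1.568 2.653 -4.098
endloop
endfacet
facet normal -0.304 -0.409 -0.860
outer loop
vertex 1.568 2.653 -4.098
vertex 3.075 4.003 -5.272
vertex 2.421 2.262 -4.214
endloop
endfacet
facet normal -0.306 -0.814 0.495
outer loop
vertex 1.568 2.653 -4.098
vertex 2.421 2.262 -4.214
vertex 2.293 2.859 -3.311
endloop
endfacet
facet normal 0.306 0.813 -0.495
outer loop
vertex 3.075 4.003 -5.272
vertex 2.947 4.601 -4.369
vertex 3.832 4.062 -4.708
endloop
endfacet
facet normal 0.516 -0.578 -0.632
outer loop
vertex 3.075 4.003 -5.272
vertex 3.832 4.062 -4.708
vertex 2.421 2.262 -4.214
endloop
endfacet
facet normal 0.516 -0.578 -0.632
outer loop
vertex 2.421 2.262 -4.214
vertex 3.832 4.062 -4.708
vertex 3.178 2.321 -3.65
endloop
endfacet
facet normal -0.305 -0.814 0.495
outer loop
vertex 2.421 2.262 -4.214
vertex 3.178 2.321 -3.65
vertex 2.293 2.859 -3.311
endloop
endfacet
facet normal 0.306 0.813 -0.495
outer loop
vertex 3.832 4.062 -4.708
vertex 2.947 4.601 -4.369
vertex 3.923 4.526 -3.889
endloop
endfacet
facet normal 0.947 -0.312 0.072
outer loop
vertex 3.832 4.062 -4.708
vertex 3.923 4.526 -3.889
vertex 3.178 2.321 -3.65
endloop
endfacet
facet normal 0.947 -0.312 0.072
outer loop
vertex 3.178 2.321 -3.65
vertex 3.923 4.526 -3.889
vertex 3.269 2.785 -2.83
endloop
endfacet
facet normal -0.305 -0.814 0.494
outer loop
vertex 3.178 2.321 -3.65
vertex 3.269 2.785 -2.83
vertex 2.293 2.859 -3.311
endloop
endfacet
facet normal 0.306 0.813 -0.495
outer loop
vertex 3.923 4.526 -3.889
vertex 2.947 4.601 -4.369
vertex 3.279 5.046 -3.432
endloop
endfacet
facet normal 0.665 0.189 0.722
outer loop
vertex 3.923 4.526 -3.889
vertex 3.279 5.046 -3.432
vertex 3.269 2.785 -2.83
endloop
endfacet
facet normal 0.665 0.189 0.722
outer loop
vertex 3.269 2.785 -2.83
vertex 3.279 5.046 -3.432
vertex 2.625 3.305 -2.373
endloop
endfacet
facet normal -0.306 -0.813 0.495
outer loop
vertex 3.269 2.785 -2.83
vertex 2.625 3.305 -2.373
vertex 2.293 2.859 -3.311
endloop
endfacet
facet normal 0.345 0.528 -0.776
outer loop
vertex 0.865 -3.134 0.361
vertex 0.339 -3.264 0.039
vertex 0.456 -2.777 0.422
endloop
endfacet
facet normal 0.358 0.256 0.898
outer loop
vertex 0.865 -3.134 0.361
vertex 0.456 -2.777 0.422
vertex -0.059 -3.876 0.941
endloop
endfacet
facet normal 0.343 0.528 -0.777
outer loop
vertex 0.456 -2.777 0.422
vertex 0.339 -3.264 0.039
vertex -0.042 -2.787 0.195
endloop
endfacet
facet normal -0.360 0.531 0.767
outer loop
vertex 0.456 -2.777 0.422
vertex -0.042 -2.787 0.195
vertex -0.059 -3.876 0.941
endloop
endfacet
facet normal 0.344 0.528 -0.776
outer loop
vertex -0.042 -2.787 0.195
vertex 0.339 -3.264 0.039
vertex -0.252 -3.156 -0.149
endloop
endfacet
facet normal -0.921 0.230 0.315
outer loop
vertex -0.042 -2.787 0.195
vertex -0.252 -3.156 -0.149
vertex -0.059 -3.876 0.941
endloop
endfacet
facet normal 0.344 0.527 -0.777
outer loop
vertex -0.252 -3.156 -0.149
vertex 0.339 -3.264 0.039
vertex -0.017 -3.607 -0.351
endloop
endfacet
facet normal -0.901 -0.418 -0.116
outer loop
vertex -0.252 -3.156 -0.149
vertex -0.017 -3.607 -0.351
vertex -0.059 -3.876 0.941
endloop
endfacet
facet normal 0.343 0.527 -0.777
outer loop
vertex -0.017 -3.607 -0.351
vertex 0.339 -3.264 0.039
vertex 0.486 -3.799 -0.259
endloop
endfacet
facet normal -0.317 -0.927 -0.203
outer loop
vertex -0.017 -3.607 -0.351
vertex 0.486 -3.799 -0.259
vertex -0.059 -3.876 0.941
endloop
endfacet
facet normal 0.344 0.527 -0.777
outer loop
vertex 0.486 -3.799 -0.259
vertex 0.339 -3.264 0.039
vertex 0.879 -3.588 0.058
endloop
endfacet
facet normal 0.393 -0.912 0.120
outer loop
vertex 0.486 -3.799 -0.259
vertex 0.879 -3.588 0.058
vertex -0.059 -3.876 0.941
endloop
endfacet
facet normal 0.344 0.528 -0.776
outer loop
vertex 0.879 -3.588 0.058
vertex 0.339 -3.264 0.039
vertex 0.865 -3.134 0.361
endloop
endfacet
facet normal 0.692 -0.386 0.610
outer loop
vertex 0.879 -3.588 0.058
vertex 0.865 -3.134 0.361
vertex -0.059 -3.876 0.941
endloop
endfacet

endsolid


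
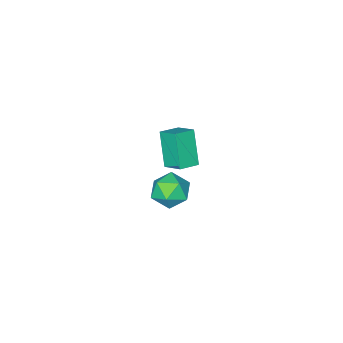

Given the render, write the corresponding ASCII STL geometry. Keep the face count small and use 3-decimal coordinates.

solid 
facet normal -0.967 0.078 -0.245
outer loop
vertex -1.878 -1.444 2.548
vertex -1.942 -0.349 3.148
vertex -1.36 -0.462 0.813
endloop
endfacet
facet normal 0.051 -0.876 -0.480
outer loop
vertex -0.258 -0.551 1.092
vertex -1.878 -1.444 2.548
vertex -1.36 -0.462 0.813
endloop
endfacet
facet normal -0.966 0.078 -0.245
outer loop
vertex -1.36 -0.462 0.813
vertex -1.942 -0.349 3.148
vertex -1.424 0.632 1.413
endloop
endfacet
facet normal 0.252 0.477 -0.842
outer loop
vertex -1.424 0.632 1.413
vertex -0.258 -0.551 1.092
vertex -1.36 -0.462 0.813
endloop
endfacet
facet normal -0.252 -0.476 0.842
outer loop
vertex -1.878 -1.444 2.548
vertex -0.84 -0.438 3.427
vertex -1.942 -0.349 3.148
endloop
endfacet
facet normal 0.052 -0.876 -0.480
outer loop
vertex -0.776 -1.532 2.827
vertex -1.878 -1.444 2.548
vertex -0.258 -0.551 1.092
endloop
endfacet
facet normal -0.251 -0.477 0.842
outer loop
vertex -0.776 -1.532 2.827
vertex -0.84 -0.438 3.427
vertex -1.878 -1.444 2.548
endloop
endfacet
facet normal -0.051 0.876 0.480
outer loop
vertex -1.942 -0.349 3.148
vertex -0.84 -0.438 3.427
vertex -1.424 0.632 1.413
endloop
endfacet
facet normal 0.251 0.476 -0.843
outer loop
vertex -0.322 0.544 1.692
vertex -0.258 -0.551 1.092
vertex -1.424 0.632 1.413
endloop
endfacet
facet normal -0.052 0.876 0.480
outer loop
vertex -1.424 0.632 1.413
vertex -0.84 -0.438 3.427
vertex -0.322 0.544 1.692
endloop
endfacet
facet normal 0.966 -0.078 0.245
outer loop
vertex -0.322 0.544 1.692
vertex -0.776 -1.532 2.827
vertex -0.258 -0.551 1.092
endloop
endfacet
facet normal 0.967 -0.078 0.245
outer loop
vertex -0.84 -0.438 3.427
vertex -0.776 -1.532 2.827
vertex -0.322 0.544 1.692
endloop
endfacet
facet normal -0.895 -0.329 0.302
outer loop
vertex -3.438 -2.374 -3.724
vertex -3.242 -3.386 -4.248
vertex -2.926 -3.235 -3.146
endloop
endfacet
facet normal -0.627 0.142 0.766
outer loop
vertex -3.438 -2.374 -3.724
vertex -2.926 -3.235 -3.146
vertex -2.54 -2.15 -3.031
endloop
endfacet
facet normal -0.509 0.753 0.417
outer loop
vertex -3.438 -2.374 -3.724
vertex -2.54 -2.15 -3.031
vertex -2.618 -1.632 -4.062
endloop
endfacet
facet normal -0.705 0.659 -0.263
outer loop
vertex -3.438 -2.374 -3.724
vertex -2.618 -1.632 -4.062
vertex -3.052 -2.396 -4.814
endloop
endfacet
facet normal -0.943 -0.010 -0.334
outer loop
vertex -3.438 -2.374 -3.724
vertex -3.052 -2.396 -4.814
vertex -3.242 -3.386 -4.248
endloop
endfacet
facet normal 0.002 -0.106 0.994
outer loop
vertex -2.54 -2.15 -3.031
vertex -2.926 -3.235 -3.146
vertex -1.788 -3.024 -3.126
endloop
endfacet
facet normal -0.431 -0.869 0.243
outer loop
vertex -2.926 -3.235 -3.146
vertex -3.242 -3.386 -4.248
vertex -2.222 -3.788 -3.878
endloop
endfacet
facet normal -0.508 -0.352 -0.786
outer loop
vertex -3.242 -3.386 -4.248
vertex -3.052 -2.396 -4.814
vertex -2.3 -3.27 -4.909
endloop
endfacet
facet normal -0.124 0.731 -0.671
outer loop
vertex -3.052 -2.396 -4.814
vertex -2.618 -1.632 -4.062
vertex -1.914 -2.185 -4.794
endloop
endfacet
facet normal 0.192 0.883 0.429
outer loop
vertex -2.618 -1.632 -4.062
vertex -2.54 -2.15 -3.031
vertex -1.598 -2.034 -3.692
endloop
endfacet
facet normal 0.705 -0.659 0.263
outer loop
vertex -1.402 -3.046 -4.216
vertex -1.788 -3.024 -3.126
vertex -2.222 -3.788 -3.878
endloop
endfacet
facet normal 0.509 -0.753 -0.417
outer loop
vertex -1.402 -3.046 -4.216
vertex -2.222 -3.788 -3.878
vertex -2.3 -3.27 -4.909
endloop
endfacet
facet normal 0.627 -0.142 -0.766
outer loop
vertex -1.402 -3.046 -4.216
vertex -2.3 -3.27 -4.909
vertex -1.914 -2.185 -4.794
endloop
endfacet
facet normal 0.895 0.329 -0.302
outer loop
vertex -1.402 -3.046 -4.216
vertex -1.914 -2.185 -4.794
vertex -1.598 -2.034 -3.692
endloop
endfacet
facet normal 0.943 0.010 0.334
outer loop
vertex -1.402 -3.046 -4.216
vertex -1.598 -2.034 -3.692
vertex -1.788 -3.024 -3.126
endloop
endfacet
facet normal 0.124 -0.731 0.671
outer loop
vertex -2.222 -3.788 -3.878
vertex -1.788 -3.024 -3.126
vertex -2.926 -3.235 -3.146
endloop
endfacet
facet normal -0.192 -0.883 -0.429
outer loop
vertex -2.3 -3.27 -4.909
vertex -2.222 -3.788 -3.878
vertex -3.242 -3.386 -4.248
endloop
endfacet
facet normal -0.002 0.106 -0.994
outer loop
vertex -1.914 -2.185 -4.794
vertex -2.3 -3.27 -4.909
vertex -3.052 -2.396 -4.814
endloop
endfacet
facet normal 0.431 0.869 -0.243
outer loop
vertex -1.598 -2.034 -3.692
vertex -1.914 -2.185 -4.794
vertex -2.618 -1.632 -4.062
endloop
endfacet
facet normal 0.508 0.352 0.786
outer loop
vertex -1.788 -3.024 -3.126
vertex -1.598 -2.034 -3.692
vertex -2.54 -2.15 -3.031
endloop
endfacet

endsolid


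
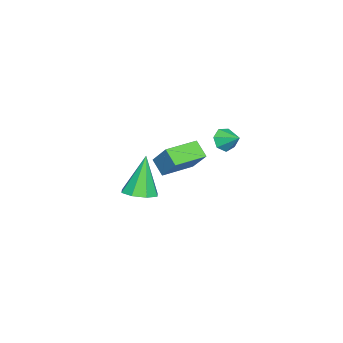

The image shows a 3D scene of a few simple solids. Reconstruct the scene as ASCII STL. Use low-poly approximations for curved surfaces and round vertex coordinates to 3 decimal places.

solid 
facet normal 0.359 -0.001 -0.933
outer loop
vertex 2.957 -0.082 -0.661
vertex 2.146 -0.051 -0.973
vertex 2.74 0.542 -0.745
endloop
endfacet
facet normal 0.694 0.328 0.642
outer loop
vertex 2.957 -0.082 -0.661
vertex 2.74 0.542 -0.745
vertex 1.374 -0.049 1.033
endloop
endfacet
facet normal 0.359 -0.001 -0.933
outer loop
vertex 2.74 0.542 -0.745
vertex 2.146 -0.051 -0.973
vertex 2.175 0.819 -0.963
endloop
endfacet
facet normal 0.238 0.852 0.466
outer loop
vertex 2.74 0.542 -0.745
vertex 2.175 0.819 -0.963
vertex 1.374 -0.049 1.033
endloop
endfacet
facet normal 0.360 -0.001 -0.933
outer loop
vertex 2.175 0.819 -0.963
vertex 2.146 -0.051 -0.973
vertex 1.593 0.586 -1.187
endloop
endfacet
facet normal -0.432 0.878 0.208
outer loop
vertex 2.175 0.819 -0.963
vertex 1.593 0.586 -1.187
vertex 1.374 -0.049 1.033
endloop
endfacet
facet normal 0.359 -0.002 -0.933
outer loop
vertex 1.593 0.586 -1.187
vertex 2.146 -0.051 -0.973
vertex 1.334 -0.02 -1.285
endloop
endfacet
facet normal -0.921 0.390 0.021
outer loop
vertex 1.593 0.586 -1.187
vertex 1.334 -0.02 -1.285
vertex 1.374 -0.049 1.033
endloop
endfacet
facet normal 0.359 0.001 -0.933
outer loop
vertex 1.334 -0.02 -1.285
vertex 2.146 -0.051 -0.973
vertex 1.552 -0.644 -1.202
endloop
endfacet
facet normal -0.944 -0.328 0.012
outer loop
vertex 1.334 -0.02 -1.285
vertex 1.552 -0.644 -1.202
vertex 1.374 -0.049 1.033
endloop
endfacet
facet normal 0.360 -0.000 -0.933
outer loop
vertex 1.552 -0.644 -1.202
vertex 2.146 -0.051 -0.973
vertex 2.117 -0.92 -0.984
endloop
endfacet
facet normal -0.489 -0.852 0.188
outer loop
vertex 1.552 -0.644 -1.202
vertex 2.117 -0.92 -0.984
vertex 1.374 -0.049 1.033
endloop
endfacet
facet normal 0.359 -0.000 -0.933
outer loop
vertex 2.117 -0.92 -0.984
vertex 2.146 -0.051 -0.973
vertex 2.699 -0.687 -0.76
endloop
endfacet
facet normal 0.180 -0.877 0.445
outer loop
vertex 2.117 -0.92 -0.984
vertex 2.699 -0.687 -0.76
vertex 1.374 -0.049 1.033
endloop
endfacet
facet normal 0.359 -0.000 -0.933
outer loop
vertex 2.699 -0.687 -0.76
vertex 2.146 -0.051 -0.973
vertex 2.957 -0.082 -0.661
endloop
endfacet
facet normal 0.669 -0.389 0.633
outer loop
vertex 2.699 -0.687 -0.76
vertex 2.957 -0.082 -0.661
vertex 1.374 -0.049 1.033
endloop
endfacet
facet normal -0.427 -0.641 0.638
outer loop
vertex -2.471 -0.685 -0.959
vertex -3.989 0.281 -1.005
vertex -2.999 -1.574 -2.205
endloop
endfacet
facet normal 0.844 -0.536 0.025
outer loop
vertex -2.551 -0.901 -2.875
vertex -2.471 -0.685 -0.959
vertex -2.999 -1.574 -2.205
endloop
endfacet
facet normal -0.427 -0.641 0.638
outer loop
vertex -2.999 -1.574 -2.205
vertex -3.989 0.281 -1.005
vertex -4.517 -0.608 -2.251
endloop
endfacet
facet normal -0.326 -0.549 -0.770
outer loop
vertex -4.517 -0.608 -2.251
vertex -2.551 -0.901 -2.875
vertex -2.999 -1.574 -2.205
endloop
endfacet
facet normal 0.326 0.549 0.770
outer loop
vertex -2.471 -0.685 -0.959
vertex -3.541 0.954 -1.675
vertex -3.989 0.281 -1.005
endloop
endfacet
facet normal 0.844 -0.536 0.025
outer loop
vertex -2.023 -0.012 -1.629
vertex -2.471 -0.685 -0.959
vertex -2.551 -0.901 -2.875
endloop
endfacet
facet normal 0.326 0.549 0.770
outer loop
vertex -2.023 -0.012 -1.629
vertex -3.541 0.954 -1.675
vertex -2.471 -0.685 -0.959
endloop
endfacet
facet normal -0.844 0.536 -0.025
outer loop
vertex -3.989 0.281 -1.005
vertex -3.541 0.954 -1.675
vertex -4.517 -0.608 -2.251
endloop
endfacet
facet normal -0.326 -0.549 -0.770
outer loop
vertex -4.069 0.065 -2.921
vertex -2.551 -0.901 -2.875
vertex -4.517 -0.608 -2.251
endloop
endfacet
facet normal -0.844 0.536 -0.025
outer loop
vertex -4.517 -0.608 -2.251
vertex -3.541 0.954 -1.675
vertex -4.069 0.065 -2.921
endloop
endfacet
facet normal 0.427 0.641 -0.638
outer loop
vertex -4.069 0.065 -2.921
vertex -2.023 -0.012 -1.629
vertex -2.551 -0.901 -2.875
endloop
endfacet
facet normal 0.427 0.641 -0.638
outer loop
vertex -3.541 0.954 -1.675
vertex -2.023 -0.012 -1.629
vertex -4.069 0.065 -2.921
endloop
endfacet
facet normal -0.322 -0.809 -0.492
outer loop
vertex -3.645 1.259 -0.35
vertex -4.122 1.657 -0.693
vertex -3.455 1.506 -0.881
endloop
endfacet
facet normal 0.933 0.047 0.356
outer loop
vertex -3.645 1.259 -0.35
vertex -3.455 1.506 -0.881
vertex -3.778 2.523 -0.167
endloop
endfacet
facet normal -0.322 -0.809 -0.492
outer loop
vertex -3.455 1.506 -0.881
vertex -4.122 1.657 -0.693
vertex -3.767 1.867 -1.271
endloop
endfacet
facet normal 0.852 0.454 -0.261
outer loop
vertex -3.455 1.506 -0.881
vertex -3.767 1.867 -1.271
vertex -3.778 2.523 -0.167
endloop
endfacet
facet normal -0.322 -0.809 -0.492
outer loop
vertex -3.767 1.867 -1.271
vertex -4.122 1.657 -0.693
vertex -4.347 2.07 -1.225
endloop
endfacet
facet normal 0.252 0.833 -0.492
outer loop
vertex -3.767 1.867 -1.271
vertex -4.347 2.07 -1.225
vertex -3.778 2.523 -0.167
endloop
endfacet
facet normal -0.321 -0.809 -0.492
outer loop
vertex -4.347 2.07 -1.225
vertex -4.122 1.657 -0.693
vertex -4.758 1.962 -0.779
endloop
endfacet
facet normal -0.412 0.897 -0.162
outer loop
vertex -4.347 2.07 -1.225
vertex -4.758 1.962 -0.779
vertex -3.778 2.523 -0.167
endloop
endfacet
facet normal -0.322 -0.809 -0.492
outer loop
vertex -4.758 1.962 -0.779
vertex -4.122 1.657 -0.693
vertex -4.69 1.624 -0.267
endloop
endfacet
facet normal -0.642 0.598 0.480
outer loop
vertex -4.758 1.962 -0.779
vertex -4.69 1.624 -0.267
vertex -3.778 2.523 -0.167
endloop
endfacet
facet normal -0.321 -0.810 -0.491
outer loop
vertex -4.69 1.624 -0.267
vertex -4.122 1.657 -0.693
vertex -4.194 1.312 -0.077
endloop
endfacet
facet normal -0.263 0.161 0.951
outer loop
vertex -4.69 1.624 -0.267
vertex -4.194 1.312 -0.077
vertex -3.778 2.523 -0.167
endloop
endfacet
facet normal -0.322 -0.809 -0.491
outer loop
vertex -4.194 1.312 -0.077
vertex -4.122 1.657 -0.693
vertex -3.645 1.259 -0.35
endloop
endfacet
facet normal 0.437 -0.084 0.895
outer loop
vertex -4.194 1.312 -0.077
vertex -3.645 1.259 -0.35
vertex -3.778 2.523 -0.167
endloop
endfacet

endsolid


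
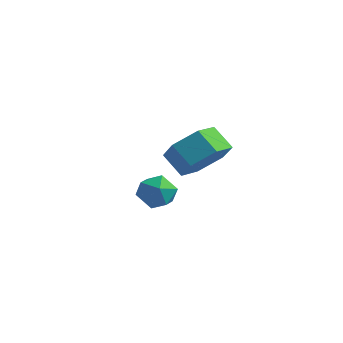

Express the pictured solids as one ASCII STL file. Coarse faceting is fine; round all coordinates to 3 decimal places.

solid 
facet normal 0.758 -0.089 -0.646
outer loop
vertex -1.017 2.565 2.785
vertex -1.668 2.919 1.972
vertex -1.082 3.64 2.561
endloop
endfacet
facet normal 0.649 0.193 0.736
outer loop
vertex -1.017 2.565 2.785
vertex -1.082 3.64 2.561
vertex -1.882 2.667 3.521
endloop
endfacet
facet normal 0.649 0.192 0.736
outer loop
vertex -1.882 2.667 3.521
vertex -1.082 3.64 2.561
vertex -1.946 3.742 3.297
endloop
endfacet
facet normal -0.759 0.089 0.645
outer loop
vertex -1.882 2.667 3.521
vertex -1.946 3.742 3.297
vertex -2.532 3.021 2.708
endloop
endfacet
facet normal 0.758 -0.089 -0.646
outer loop
vertex -1.082 3.64 2.561
vertex -1.668 2.919 1.972
vertex -1.733 3.994 1.748
endloop
endfacet
facet normal 0.274 0.943 0.191
outer loop
vertex -1.082 3.64 2.561
vertex -1.733 3.994 1.748
vertex -1.946 3.742 3.297
endloop
endfacet
facet normal 0.274 0.943 0.191
outer loop
vertex -1.946 3.742 3.297
vertex -1.733 3.994 1.748
vertex -2.597 4.096 2.484
endloop
endfacet
facet normal -0.758 0.089 0.646
outer loop
vertex -1.946 3.742 3.297
vertex -2.597 4.096 2.484
vertex -2.532 3.021 2.708
endloop
endfacet
facet normal 0.759 -0.089 -0.645
outer loop
vertex -1.733 3.994 1.748
vertex -1.668 2.919 1.972
vertex -2.318 3.273 1.159
endloop
endfacet
facet normal -0.376 0.750 -0.545
outer loop
vertex -1.733 3.994 1.748
vertex -2.318 3.273 1.159
vertex -2.597 4.096 2.484
endloop
endfacet
facet normal -0.375 0.750 -0.545
outer loop
vertex -2.597 4.096 2.484
vertex -2.318 3.273 1.159
vertex -3.183 3.375 1.895
endloop
endfacet
facet normal -0.758 0.089 0.646
outer loop
vertex -2.597 4.096 2.484
vertex -3.183 3.375 1.895
vertex -2.532 3.021 2.708
endloop
endfacet
facet normal 0.759 -0.089 -0.645
outer loop
vertex -2.318 3.273 1.159
vertex -1.668 2.919 1.972
vertex -2.254 2.198 1.383
endloop
endfacet
facet normal -0.649 -0.192 -0.736
outer loop
vertex -2.318 3.273 1.159
vertex -2.254 2.198 1.383
vertex -3.183 3.375 1.895
endloop
endfacet
facet normal -0.649 -0.193 -0.736
outer loop
vertex -3.183 3.375 1.895
vertex -2.254 2.198 1.383
vertex -3.118 2.3 2.119
endloop
endfacet
facet normal -0.758 0.089 0.646
outer loop
vertex -3.183 3.375 1.895
vertex -3.118 2.3 2.119
vertex -2.532 3.021 2.708
endloop
endfacet
facet normal 0.758 -0.089 -0.646
outer loop
vertex -2.254 2.198 1.383
vertex -1.668 2.919 1.972
vertex -1.603 1.844 2.196
endloop
endfacet
facet normal -0.274 -0.943 -0.191
outer loop
vertex -2.254 2.198 1.383
vertex -1.603 1.844 2.196
vertex -3.118 2.3 2.119
endloop
endfacet
facet normal -0.274 -0.943 -0.191
outer loop
vertex -3.118 2.3 2.119
vertex -1.603 1.844 2.196
vertex -2.467 1.946 2.932
endloop
endfacet
facet normal -0.758 0.089 0.646
outer loop
vertex -3.118 2.3 2.119
vertex -2.467 1.946 2.932
vertex -2.532 3.021 2.708
endloop
endfacet
facet normal 0.758 -0.089 -0.646
outer loop
vertex -1.603 1.844 2.196
vertex -1.668 2.919 1.972
vertex -1.017 2.565 2.785
endloop
endfacet
facet normal 0.375 -0.750 0.545
outer loop
vertex -1.603 1.844 2.196
vertex -1.017 2.565 2.785
vertex -2.467 1.946 2.932
endloop
endfacet
facet normal 0.375 -0.750 0.545
outer loop
vertex -2.467 1.946 2.932
vertex -1.017 2.565 2.785
vertex -1.882 2.667 3.521
endloop
endfacet
facet normal -0.759 0.089 0.645
outer loop
vertex -2.467 1.946 2.932
vertex -1.882 2.667 3.521
vertex -2.532 3.021 2.708
endloop
endfacet
facet normal -0.954 0.230 -0.193
outer loop
vertex -1.438 -0.509 1.789
vertex -1.657 -1.217 2.027
vertex -1.618 -0.629 2.536
endloop
endfacet
facet normal -0.584 0.812 -0.010
outer loop
vertex -1.438 -0.509 1.789
vertex -1.618 -0.629 2.536
vertex -1.004 -0.19 2.349
endloop
endfacet
facet normal -0.043 0.882 -0.469
outer loop
vertex -1.438 -0.509 1.789
vertex -1.004 -0.19 2.349
vertex -0.663 -0.505 1.725
endloop
endfacet
facet normal -0.079 0.344 -0.936
outer loop
vertex -1.438 -0.509 1.789
vertex -0.663 -0.505 1.725
vertex -1.067 -1.14 1.526
endloop
endfacet
facet normal -0.642 -0.059 -0.765
outer loop
vertex -1.438 -0.509 1.789
vertex -1.067 -1.14 1.526
vertex -1.657 -1.217 2.027
endloop
endfacet
facet normal -0.308 0.704 0.640
outer loop
vertex -1.004 -0.19 2.349
vertex -1.618 -0.629 2.536
vertex -0.953 -0.7 2.934
endloop
endfacet
facet normal -0.908 -0.238 0.345
outer loop
vertex -1.618 -0.629 2.536
vertex -1.657 -1.217 2.027
vertex -1.357 -1.335 2.735
endloop
endfacet
facet normal -0.402 -0.707 -0.582
outer loop
vertex -1.657 -1.217 2.027
vertex -1.067 -1.14 1.526
vertex -1.016 -1.65 2.111
endloop
endfacet
facet normal 0.509 -0.054 -0.859
outer loop
vertex -1.067 -1.14 1.526
vertex -0.663 -0.505 1.725
vertex -0.402 -1.211 1.924
endloop
endfacet
facet normal 0.566 0.818 -0.104
outer loop
vertex -0.663 -0.505 1.725
vertex -1.004 -0.19 2.349
vertex -0.363 -0.623 2.433
endloop
endfacet
facet normal 0.079 -0.344 0.936
outer loop
vertex -0.582 -1.331 2.671
vertex -0.953 -0.7 2.934
vertex -1.357 -1.335 2.735
endloop
endfacet
facet normal 0.043 -0.882 0.469
outer loop
vertex -0.582 -1.331 2.671
vertex -1.357 -1.335 2.735
vertex -1.016 -1.65 2.111
endloop
endfacet
facet normal 0.584 -0.812 0.010
outer loop
vertex -0.582 -1.331 2.671
vertex -1.016 -1.65 2.111
vertex -0.402 -1.211 1.924
endloop
endfacet
facet normal 0.954 -0.230 0.193
outer loop
vertex -0.582 -1.331 2.671
vertex -0.402 -1.211 1.924
vertex -0.363 -0.623 2.433
endloop
endfacet
facet normal 0.642 0.059 0.765
outer loop
vertex -0.582 -1.331 2.671
vertex -0.363 -0.623 2.433
vertex -0.953 -0.7 2.934
endloop
endfacet
facet normal -0.509 0.054 0.859
outer loop
vertex -1.357 -1.335 2.735
vertex -0.953 -0.7 2.934
vertex -1.618 -0.629 2.536
endloop
endfacet
facet normal -0.566 -0.818 0.104
outer loop
vertex -1.016 -1.65 2.111
vertex -1.357 -1.335 2.735
vertex -1.657 -1.217 2.027
endloop
endfacet
facet normal 0.308 -0.704 -0.640
outer loop
vertex -0.402 -1.211 1.924
vertex -1.016 -1.65 2.111
vertex -1.067 -1.14 1.526
endloop
endfacet
facet normal 0.908 0.238 -0.345
outer loop
vertex -0.363 -0.623 2.433
vertex -0.402 -1.211 1.924
vertex -0.663 -0.505 1.725
endloop
endfacet
facet normal 0.402 0.707 0.582
outer loop
vertex -0.953 -0.7 2.934
vertex -0.363 -0.623 2.433
vertex -1.004 -0.19 2.349
endloop
endfacet

endsolid


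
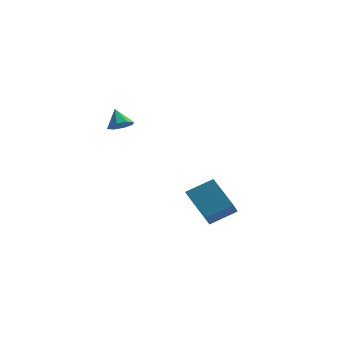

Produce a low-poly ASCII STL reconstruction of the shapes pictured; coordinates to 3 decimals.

solid 
facet normal -0.754 -0.468 -0.461
outer loop
vertex 1.083 0.626 -3.718
vertex -0.301 1.595 -2.437
vertex 0.971 1.806 -4.732
endloop
endfacet
facet normal 0.653 -0.457 -0.604
outer loop
vertex 2.261 2.605 -3.943
vertex 1.083 0.626 -3.718
vertex 0.971 1.806 -4.732
endloop
endfacet
facet normal -0.754 -0.467 -0.461
outer loop
vertex 0.971 1.806 -4.732
vertex -0.301 1.595 -2.437
vertex -0.413 2.775 -3.45
endloop
endfacet
facet normal -0.072 0.757 -0.649
outer loop
vertex -0.413 2.775 -3.45
vertex 2.261 2.605 -3.943
vertex 0.971 1.806 -4.732
endloop
endfacet
facet normal 0.071 -0.757 0.650
outer loop
vertex 1.083 0.626 -3.718
vertex 0.989 2.394 -1.648
vertex -0.301 1.595 -2.437
endloop
endfacet
facet normal 0.652 -0.457 -0.605
outer loop
vertex 2.373 1.425 -2.93
vertex 1.083 0.626 -3.718
vertex 2.261 2.605 -3.943
endloop
endfacet
facet normal 0.072 -0.757 0.650
outer loop
vertex 2.373 1.425 -2.93
vertex 0.989 2.394 -1.648
vertex 1.083 0.626 -3.718
endloop
endfacet
facet normal -0.653 0.457 0.604
outer loop
vertex -0.301 1.595 -2.437
vertex 0.989 2.394 -1.648
vertex -0.413 2.775 -3.45
endloop
endfacet
facet normal -0.072 0.757 -0.650
outer loop
vertex 0.877 3.574 -2.662
vertex 2.261 2.605 -3.943
vertex -0.413 2.775 -3.45
endloop
endfacet
facet normal -0.652 0.457 0.604
outer loop
vertex -0.413 2.775 -3.45
vertex 0.989 2.394 -1.648
vertex 0.877 3.574 -2.662
endloop
endfacet
facet normal 0.754 0.467 0.461
outer loop
vertex 0.877 3.574 -2.662
vertex 2.373 1.425 -2.93
vertex 2.261 2.605 -3.943
endloop
endfacet
facet normal 0.754 0.468 0.461
outer loop
vertex 0.989 2.394 -1.648
vertex 2.373 1.425 -2.93
vertex 0.877 3.574 -2.662
endloop
endfacet
facet normal 0.421 -0.460 -0.782
outer loop
vertex -2.453 -1.269 3.48
vertex -2.934 -0.95 3.033
vertex -2.272 -0.776 3.287
endloop
endfacet
facet normal 0.524 0.137 0.841
outer loop
vertex -2.453 -1.269 3.48
vertex -2.272 -0.776 3.287
vertex -3.426 -0.41 3.947
endloop
endfacet
facet normal 0.421 -0.461 -0.781
outer loop
vertex -2.272 -0.776 3.287
vertex -2.934 -0.95 3.033
vertex -2.479 -0.386 2.945
endloop
endfacet
facet normal 0.507 0.704 0.496
outer loop
vertex -2.272 -0.776 3.287
vertex -2.479 -0.386 2.945
vertex -3.426 -0.41 3.947
endloop
endfacet
facet normal 0.421 -0.461 -0.781
outer loop
vertex -2.479 -0.386 2.945
vertex -2.934 -0.95 3.033
vertex -2.952 -0.326 2.655
endloop
endfacet
facet normal 0.071 0.993 0.090
outer loop
vertex -2.479 -0.386 2.945
vertex -2.952 -0.326 2.655
vertex -3.426 -0.41 3.947
endloop
endfacet
facet normal 0.420 -0.461 -0.781
outer loop
vertex -2.952 -0.326 2.655
vertex -2.934 -0.95 3.033
vertex -3.415 -0.631 2.586
endloop
endfacet
facet normal -0.530 0.836 -0.140
outer loop
vertex -2.952 -0.326 2.655
vertex -3.415 -0.631 2.586
vertex -3.426 -0.41 3.947
endloop
endfacet
facet normal 0.420 -0.461 -0.781
outer loop
vertex -3.415 -0.631 2.586
vertex -2.934 -0.95 3.033
vertex -3.596 -1.123 2.779
endloop
endfacet
facet normal -0.944 0.324 -0.060
outer loop
vertex -3.415 -0.631 2.586
vertex -3.596 -1.123 2.779
vertex -3.426 -0.41 3.947
endloop
endfacet
facet normal 0.420 -0.461 -0.782
outer loop
vertex -3.596 -1.123 2.779
vertex -2.934 -0.95 3.033
vertex -3.389 -1.514 3.121
endloop
endfacet
facet normal -0.928 -0.243 0.283
outer loop
vertex -3.596 -1.123 2.779
vertex -3.389 -1.514 3.121
vertex -3.426 -0.41 3.947
endloop
endfacet
facet normal 0.421 -0.461 -0.781
outer loop
vertex -3.389 -1.514 3.121
vertex -2.934 -0.95 3.033
vertex -2.916 -1.574 3.411
endloop
endfacet
facet normal -0.490 -0.533 0.690
outer loop
vertex -3.389 -1.514 3.121
vertex -2.916 -1.574 3.411
vertex -3.426 -0.41 3.947
endloop
endfacet
facet normal 0.420 -0.461 -0.781
outer loop
vertex -2.916 -1.574 3.411
vertex -2.934 -0.95 3.033
vertex -2.453 -1.269 3.48
endloop
endfacet
facet normal 0.110 -0.375 0.920
outer loop
vertex -2.916 -1.574 3.411
vertex -2.453 -1.269 3.48
vertex -3.426 -0.41 3.947
endloop
endfacet

endsolid


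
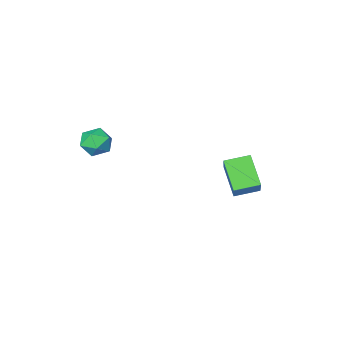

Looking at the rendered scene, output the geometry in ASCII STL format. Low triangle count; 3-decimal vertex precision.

solid 
facet normal -0.391 -0.621 -0.679
outer loop
vertex -2.643 -0.618 -4.156
vertex -3.593 -0.251 -3.944
vertex -2.481 0.383 -5.164
endloop
endfacet
facet normal 0.913 -0.353 -0.204
outer loop
vertex -1.807 1.451 -3.996
vertex -2.643 -0.618 -4.156
vertex -2.481 0.383 -5.164
endloop
endfacet
facet normal -0.392 -0.620 -0.679
outer loop
vertex -2.481 0.383 -5.164
vertex -3.593 -0.251 -3.944
vertex -3.43 0.751 -4.953
endloop
endfacet
facet normal 0.114 0.699 -0.706
outer loop
vertex -3.43 0.751 -4.953
vertex -1.807 1.451 -3.996
vertex -2.481 0.383 -5.164
endloop
endfacet
facet normal -0.113 -0.700 0.705
outer loop
vertex -2.643 -0.618 -4.156
vertex -2.919 0.817 -2.776
vertex -3.593 -0.251 -3.944
endloop
endfacet
facet normal 0.913 -0.353 -0.203
outer loop
vertex -1.97 0.449 -2.987
vertex -2.643 -0.618 -4.156
vertex -1.807 1.451 -3.996
endloop
endfacet
facet normal -0.115 -0.700 0.705
outer loop
vertex -1.97 0.449 -2.987
vertex -2.919 0.817 -2.776
vertex -2.643 -0.618 -4.156
endloop
endfacet
facet normal -0.913 0.354 0.204
outer loop
vertex -3.593 -0.251 -3.944
vertex -2.919 0.817 -2.776
vertex -3.43 0.751 -4.953
endloop
endfacet
facet normal 0.113 0.700 -0.705
outer loop
vertex -2.757 1.818 -3.784
vertex -1.807 1.451 -3.996
vertex -3.43 0.751 -4.953
endloop
endfacet
facet normal -0.913 0.353 0.204
outer loop
vertex -3.43 0.751 -4.953
vertex -2.919 0.817 -2.776
vertex -2.757 1.818 -3.784
endloop
endfacet
facet normal 0.391 0.621 0.679
outer loop
vertex -2.757 1.818 -3.784
vertex -1.97 0.449 -2.987
vertex -1.807 1.451 -3.996
endloop
endfacet
facet normal 0.392 0.621 0.679
outer loop
vertex -2.919 0.817 -2.776
vertex -1.97 0.449 -2.987
vertex -2.757 1.818 -3.784
endloop
endfacet
facet normal -0.792 -0.535 0.293
outer loop
vertex 1.3 -2.182 -2.166
vertex 1.683 -2.772 -2.208
vertex 1.661 -2.409 -1.605
endloop
endfacet
facet normal -0.811 0.123 0.572
outer loop
vertex 1.3 -2.182 -2.166
vertex 1.661 -2.409 -1.605
vertex 1.652 -1.723 -1.765
endloop
endfacet
facet normal -0.806 0.591 0.032
outer loop
vertex 1.3 -2.182 -2.166
vertex 1.652 -1.723 -1.765
vertex 1.669 -1.662 -2.467
endloop
endfacet
facet normal -0.785 0.222 -0.578
outer loop
vertex 1.3 -2.182 -2.166
vertex 1.669 -1.662 -2.467
vertex 1.687 -2.311 -2.741
endloop
endfacet
facet normal -0.776 -0.474 -0.416
outer loop
vertex 1.3 -2.182 -2.166
vertex 1.687 -2.311 -2.741
vertex 1.683 -2.772 -2.208
endloop
endfacet
facet normal -0.215 0.219 0.952
outer loop
vertex 1.652 -1.723 -1.765
vertex 1.661 -2.409 -1.605
vertex 2.253 -2.029 -1.559
endloop
endfacet
facet normal -0.185 -0.845 0.502
outer loop
vertex 1.661 -2.409 -1.605
vertex 1.683 -2.772 -2.208
vertex 2.271 -2.678 -1.833
endloop
endfacet
facet normal -0.158 -0.746 -0.647
outer loop
vertex 1.683 -2.772 -2.208
vertex 1.687 -2.311 -2.741
vertex 2.288 -2.617 -2.535
endloop
endfacet
facet normal -0.173 0.379 -0.909
outer loop
vertex 1.687 -2.311 -2.741
vertex 1.669 -1.662 -2.467
vertex 2.279 -1.931 -2.695
endloop
endfacet
facet normal -0.207 0.975 0.080
outer loop
vertex 1.669 -1.662 -2.467
vertex 1.652 -1.723 -1.765
vertex 2.257 -1.568 -2.092
endloop
endfacet
facet normal 0.785 -0.222 0.578
outer loop
vertex 2.64 -2.158 -2.134
vertex 2.253 -2.029 -1.559
vertex 2.271 -2.678 -1.833
endloop
endfacet
facet normal 0.806 -0.591 -0.032
outer loop
vertex 2.64 -2.158 -2.134
vertex 2.271 -2.678 -1.833
vertex 2.288 -2.617 -2.535
endloop
endfacet
facet normal 0.811 -0.123 -0.572
outer loop
vertex 2.64 -2.158 -2.134
vertex 2.288 -2.617 -2.535
vertex 2.279 -1.931 -2.695
endloop
endfacet
facet normal 0.792 0.535 -0.293
outer loop
vertex 2.64 -2.158 -2.134
vertex 2.279 -1.931 -2.695
vertex 2.257 -1.568 -2.092
endloop
endfacet
facet normal 0.776 0.474 0.416
outer loop
vertex 2.64 -2.158 -2.134
vertex 2.257 -1.568 -2.092
vertex 2.253 -2.029 -1.559
endloop
endfacet
facet normal 0.173 -0.379 0.909
outer loop
vertex 2.271 -2.678 -1.833
vertex 2.253 -2.029 -1.559
vertex 1.661 -2.409 -1.605
endloop
endfacet
facet normal 0.207 -0.975 -0.080
outer loop
vertex 2.288 -2.617 -2.535
vertex 2.271 -2.678 -1.833
vertex 1.683 -2.772 -2.208
endloop
endfacet
facet normal 0.215 -0.219 -0.952
outer loop
vertex 2.279 -1.931 -2.695
vertex 2.288 -2.617 -2.535
vertex 1.687 -2.311 -2.741
endloop
endfacet
facet normal 0.185 0.845 -0.502
outer loop
vertex 2.257 -1.568 -2.092
vertex 2.279 -1.931 -2.695
vertex 1.669 -1.662 -2.467
endloop
endfacet
facet normal 0.158 0.746 0.647
outer loop
vertex 2.253 -2.029 -1.559
vertex 2.257 -1.568 -2.092
vertex 1.652 -1.723 -1.765
endloop
endfacet

endsolid
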